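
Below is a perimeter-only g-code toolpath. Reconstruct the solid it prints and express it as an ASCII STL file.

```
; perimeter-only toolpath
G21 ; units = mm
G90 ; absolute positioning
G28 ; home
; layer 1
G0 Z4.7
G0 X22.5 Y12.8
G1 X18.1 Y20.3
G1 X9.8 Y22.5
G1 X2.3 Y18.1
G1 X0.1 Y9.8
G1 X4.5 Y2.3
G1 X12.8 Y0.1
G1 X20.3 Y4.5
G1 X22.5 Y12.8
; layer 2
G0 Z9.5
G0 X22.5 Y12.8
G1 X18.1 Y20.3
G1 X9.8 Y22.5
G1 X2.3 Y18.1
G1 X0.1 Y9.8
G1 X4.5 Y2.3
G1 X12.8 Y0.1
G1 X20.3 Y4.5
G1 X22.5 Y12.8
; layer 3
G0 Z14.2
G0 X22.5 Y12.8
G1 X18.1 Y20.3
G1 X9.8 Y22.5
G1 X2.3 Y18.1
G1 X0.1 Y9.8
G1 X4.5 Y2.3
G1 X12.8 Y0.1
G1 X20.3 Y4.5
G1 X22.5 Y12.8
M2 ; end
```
solid part
  facet normal 0.0000 0.0000 -1.0000
    outer loop
      vertex 9.8 22.5 0.0
      vertex 18.1 20.3 0.0
      vertex 22.5 12.8 0.0
    endloop
  endfacet
  facet normal 0.0000 0.0000 -1.0000
    outer loop
      vertex 2.3 18.1 0.0
      vertex 9.8 22.5 0.0
      vertex 22.5 12.8 0.0
    endloop
  endfacet
  facet normal 0.0000 0.0000 -1.0000
    outer loop
      vertex 0.1 9.8 0.0
      vertex 2.3 18.1 0.0
      vertex 22.5 12.8 0.0
    endloop
  endfacet
  facet normal 0.0000 0.0000 -1.0000
    outer loop
      vertex 4.5 2.3 0.0
      vertex 0.1 9.8 0.0
      vertex 22.5 12.8 0.0
    endloop
  endfacet
  facet normal 0.0000 0.0000 -1.0000
    outer loop
      vertex 12.8 0.1 0.0
      vertex 4.5 2.3 0.0
      vertex 22.5 12.8 0.0
    endloop
  endfacet
  facet normal 0.0000 0.0000 -1.0000
    outer loop
      vertex 20.3 4.5 0.0
      vertex 12.8 0.1 0.0
      vertex 22.5 12.8 0.0
    endloop
  endfacet
  facet normal 0.0000 0.0000 1.0000
    outer loop
      vertex 22.5 12.8 14.2
      vertex 18.1 20.3 14.2
      vertex 9.8 22.5 14.2
    endloop
  endfacet
  facet normal 0.0000 0.0000 1.0000
    outer loop
      vertex 22.5 12.8 14.2
      vertex 9.8 22.5 14.2
      vertex 2.3 18.1 14.2
    endloop
  endfacet
  facet normal 0.0000 0.0000 1.0000
    outer loop
      vertex 22.5 12.8 14.2
      vertex 2.3 18.1 14.2
      vertex 0.1 9.8 14.2
    endloop
  endfacet
  facet normal 0.0000 0.0000 1.0000
    outer loop
      vertex 22.5 12.8 14.2
      vertex 0.1 9.8 14.2
      vertex 4.5 2.3 14.2
    endloop
  endfacet
  facet normal 0.0000 0.0000 1.0000
    outer loop
      vertex 22.5 12.8 14.2
      vertex 4.5 2.3 14.2
      vertex 12.8 0.1 14.2
    endloop
  endfacet
  facet normal 0.0000 0.0000 1.0000
    outer loop
      vertex 22.5 12.8 14.2
      vertex 12.8 0.1 14.2
      vertex 20.3 4.5 14.2
    endloop
  endfacet
  facet normal 0.8625 0.5060 0.0000
    outer loop
      vertex 22.5 12.8 0.0
      vertex 18.1 20.3 0.0
      vertex 18.1 20.3 14.2
    endloop
  endfacet
  facet normal 0.8625 0.5060 0.0000
    outer loop
      vertex 22.5 12.8 0.0
      vertex 18.1 20.3 14.2
      vertex 22.5 12.8 14.2
    endloop
  endfacet
  facet normal 0.2562 0.9666 0.0000
    outer loop
      vertex 18.1 20.3 0.0
      vertex 9.8 22.5 0.0
      vertex 9.8 22.5 14.2
    endloop
  endfacet
  facet normal 0.2562 0.9666 0.0000
    outer loop
      vertex 18.1 20.3 0.0
      vertex 9.8 22.5 14.2
      vertex 18.1 20.3 14.2
    endloop
  endfacet
  facet normal -0.5060 0.8625 0.0000
    outer loop
      vertex 9.8 22.5 0.0
      vertex 2.3 18.1 0.0
      vertex 2.3 18.1 14.2
    endloop
  endfacet
  facet normal -0.5060 0.8625 0.0000
    outer loop
      vertex 9.8 22.5 0.0
      vertex 2.3 18.1 14.2
      vertex 9.8 22.5 14.2
    endloop
  endfacet
  facet normal -0.9666 0.2562 0.0000
    outer loop
      vertex 2.3 18.1 0.0
      vertex 0.1 9.8 0.0
      vertex 0.1 9.8 14.2
    endloop
  endfacet
  facet normal -0.9666 0.2562 0.0000
    outer loop
      vertex 2.3 18.1 0.0
      vertex 0.1 9.8 14.2
      vertex 2.3 18.1 14.2
    endloop
  endfacet
  facet normal -0.8625 -0.5060 0.0000
    outer loop
      vertex 0.1 9.8 0.0
      vertex 4.5 2.3 0.0
      vertex 4.5 2.3 14.2
    endloop
  endfacet
  facet normal -0.8625 -0.5060 0.0000
    outer loop
      vertex 0.1 9.8 0.0
      vertex 4.5 2.3 14.2
      vertex 0.1 9.8 14.2
    endloop
  endfacet
  facet normal -0.2562 -0.9666 0.0000
    outer loop
      vertex 4.5 2.3 0.0
      vertex 12.8 0.1 0.0
      vertex 12.8 0.1 14.2
    endloop
  endfacet
  facet normal -0.2562 -0.9666 0.0000
    outer loop
      vertex 4.5 2.3 0.0
      vertex 12.8 0.1 14.2
      vertex 4.5 2.3 14.2
    endloop
  endfacet
  facet normal 0.5060 -0.8625 0.0000
    outer loop
      vertex 12.8 0.1 0.0
      vertex 20.3 4.5 0.0
      vertex 20.3 4.5 14.2
    endloop
  endfacet
  facet normal 0.5060 -0.8625 0.0000
    outer loop
      vertex 12.8 0.1 0.0
      vertex 20.3 4.5 14.2
      vertex 12.8 0.1 14.2
    endloop
  endfacet
  facet normal 0.9666 -0.2562 0.0000
    outer loop
      vertex 20.3 4.5 0.0
      vertex 22.5 12.8 0.0
      vertex 22.5 12.8 14.2
    endloop
  endfacet
  facet normal 0.9666 -0.2562 0.0000
    outer loop
      vertex 20.3 4.5 0.0
      vertex 22.5 12.8 14.2
      vertex 20.3 4.5 14.2
    endloop
  endfacet
endsolid part

The G0 Z moves step by Δz≈4.7 mm. Every layer's G1 loop is the same polygon, so the solid is a straight extrusion of it from z=0 to z≈14.2. Closing with flat bottom and top caps and triangulating gives 28 facets — a regular 8-sided prism (a cylinder approximated with 8 flat sides), circumscribed radius ≈ 11.3 mm, height ≈ 14.2 mm.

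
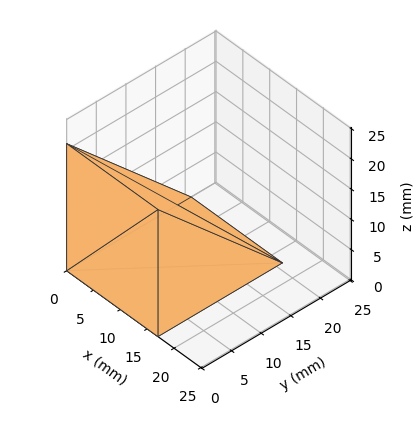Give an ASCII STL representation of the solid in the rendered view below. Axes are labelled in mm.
Reading the render: the shape is a wedge (ramp): 17 × 21 mm base, rising to 21 mm along the y=0 edge and sloping linearly to z=0 at y=21 (dimensions read to the nearest mm from the axis ticks). For the STL, each face is triangulated and given an outward normal.

solid part
  facet normal 0.0000 0.0000 -1.0000
    outer loop
      vertex 17.0 21.0 0.0
      vertex 17.0 0.0 0.0
      vertex 0.0 0.0 0.0
    endloop
  endfacet
  facet normal 0.0000 0.0000 -1.0000
    outer loop
      vertex 0.0 21.0 0.0
      vertex 17.0 21.0 0.0
      vertex 0.0 0.0 0.0
    endloop
  endfacet
  facet normal 0.0000 -1.0000 0.0000
    outer loop
      vertex 0.0 0.0 0.0
      vertex 17.0 0.0 0.0
      vertex 17.0 0.0 21.0
    endloop
  endfacet
  facet normal 0.0000 -1.0000 0.0000
    outer loop
      vertex 0.0 0.0 0.0
      vertex 17.0 0.0 21.0
      vertex 0.0 0.0 21.0
    endloop
  endfacet
  facet normal 0.0000 0.7071 0.7071
    outer loop
      vertex 0.0 0.0 21.0
      vertex 17.0 0.0 21.0
      vertex 17.0 21.0 0.0
    endloop
  endfacet
  facet normal 0.0000 0.7071 0.7071
    outer loop
      vertex 0.0 0.0 21.0
      vertex 17.0 21.0 0.0
      vertex 0.0 21.0 0.0
    endloop
  endfacet
  facet normal -1.0000 0.0000 0.0000
    outer loop
      vertex 0.0 0.0 21.0
      vertex 0.0 21.0 0.0
      vertex 0.0 0.0 0.0
    endloop
  endfacet
  facet normal 1.0000 0.0000 0.0000
    outer loop
      vertex 17.0 0.0 0.0
      vertex 17.0 21.0 0.0
      vertex 17.0 0.0 21.0
    endloop
  endfacet
endsolid part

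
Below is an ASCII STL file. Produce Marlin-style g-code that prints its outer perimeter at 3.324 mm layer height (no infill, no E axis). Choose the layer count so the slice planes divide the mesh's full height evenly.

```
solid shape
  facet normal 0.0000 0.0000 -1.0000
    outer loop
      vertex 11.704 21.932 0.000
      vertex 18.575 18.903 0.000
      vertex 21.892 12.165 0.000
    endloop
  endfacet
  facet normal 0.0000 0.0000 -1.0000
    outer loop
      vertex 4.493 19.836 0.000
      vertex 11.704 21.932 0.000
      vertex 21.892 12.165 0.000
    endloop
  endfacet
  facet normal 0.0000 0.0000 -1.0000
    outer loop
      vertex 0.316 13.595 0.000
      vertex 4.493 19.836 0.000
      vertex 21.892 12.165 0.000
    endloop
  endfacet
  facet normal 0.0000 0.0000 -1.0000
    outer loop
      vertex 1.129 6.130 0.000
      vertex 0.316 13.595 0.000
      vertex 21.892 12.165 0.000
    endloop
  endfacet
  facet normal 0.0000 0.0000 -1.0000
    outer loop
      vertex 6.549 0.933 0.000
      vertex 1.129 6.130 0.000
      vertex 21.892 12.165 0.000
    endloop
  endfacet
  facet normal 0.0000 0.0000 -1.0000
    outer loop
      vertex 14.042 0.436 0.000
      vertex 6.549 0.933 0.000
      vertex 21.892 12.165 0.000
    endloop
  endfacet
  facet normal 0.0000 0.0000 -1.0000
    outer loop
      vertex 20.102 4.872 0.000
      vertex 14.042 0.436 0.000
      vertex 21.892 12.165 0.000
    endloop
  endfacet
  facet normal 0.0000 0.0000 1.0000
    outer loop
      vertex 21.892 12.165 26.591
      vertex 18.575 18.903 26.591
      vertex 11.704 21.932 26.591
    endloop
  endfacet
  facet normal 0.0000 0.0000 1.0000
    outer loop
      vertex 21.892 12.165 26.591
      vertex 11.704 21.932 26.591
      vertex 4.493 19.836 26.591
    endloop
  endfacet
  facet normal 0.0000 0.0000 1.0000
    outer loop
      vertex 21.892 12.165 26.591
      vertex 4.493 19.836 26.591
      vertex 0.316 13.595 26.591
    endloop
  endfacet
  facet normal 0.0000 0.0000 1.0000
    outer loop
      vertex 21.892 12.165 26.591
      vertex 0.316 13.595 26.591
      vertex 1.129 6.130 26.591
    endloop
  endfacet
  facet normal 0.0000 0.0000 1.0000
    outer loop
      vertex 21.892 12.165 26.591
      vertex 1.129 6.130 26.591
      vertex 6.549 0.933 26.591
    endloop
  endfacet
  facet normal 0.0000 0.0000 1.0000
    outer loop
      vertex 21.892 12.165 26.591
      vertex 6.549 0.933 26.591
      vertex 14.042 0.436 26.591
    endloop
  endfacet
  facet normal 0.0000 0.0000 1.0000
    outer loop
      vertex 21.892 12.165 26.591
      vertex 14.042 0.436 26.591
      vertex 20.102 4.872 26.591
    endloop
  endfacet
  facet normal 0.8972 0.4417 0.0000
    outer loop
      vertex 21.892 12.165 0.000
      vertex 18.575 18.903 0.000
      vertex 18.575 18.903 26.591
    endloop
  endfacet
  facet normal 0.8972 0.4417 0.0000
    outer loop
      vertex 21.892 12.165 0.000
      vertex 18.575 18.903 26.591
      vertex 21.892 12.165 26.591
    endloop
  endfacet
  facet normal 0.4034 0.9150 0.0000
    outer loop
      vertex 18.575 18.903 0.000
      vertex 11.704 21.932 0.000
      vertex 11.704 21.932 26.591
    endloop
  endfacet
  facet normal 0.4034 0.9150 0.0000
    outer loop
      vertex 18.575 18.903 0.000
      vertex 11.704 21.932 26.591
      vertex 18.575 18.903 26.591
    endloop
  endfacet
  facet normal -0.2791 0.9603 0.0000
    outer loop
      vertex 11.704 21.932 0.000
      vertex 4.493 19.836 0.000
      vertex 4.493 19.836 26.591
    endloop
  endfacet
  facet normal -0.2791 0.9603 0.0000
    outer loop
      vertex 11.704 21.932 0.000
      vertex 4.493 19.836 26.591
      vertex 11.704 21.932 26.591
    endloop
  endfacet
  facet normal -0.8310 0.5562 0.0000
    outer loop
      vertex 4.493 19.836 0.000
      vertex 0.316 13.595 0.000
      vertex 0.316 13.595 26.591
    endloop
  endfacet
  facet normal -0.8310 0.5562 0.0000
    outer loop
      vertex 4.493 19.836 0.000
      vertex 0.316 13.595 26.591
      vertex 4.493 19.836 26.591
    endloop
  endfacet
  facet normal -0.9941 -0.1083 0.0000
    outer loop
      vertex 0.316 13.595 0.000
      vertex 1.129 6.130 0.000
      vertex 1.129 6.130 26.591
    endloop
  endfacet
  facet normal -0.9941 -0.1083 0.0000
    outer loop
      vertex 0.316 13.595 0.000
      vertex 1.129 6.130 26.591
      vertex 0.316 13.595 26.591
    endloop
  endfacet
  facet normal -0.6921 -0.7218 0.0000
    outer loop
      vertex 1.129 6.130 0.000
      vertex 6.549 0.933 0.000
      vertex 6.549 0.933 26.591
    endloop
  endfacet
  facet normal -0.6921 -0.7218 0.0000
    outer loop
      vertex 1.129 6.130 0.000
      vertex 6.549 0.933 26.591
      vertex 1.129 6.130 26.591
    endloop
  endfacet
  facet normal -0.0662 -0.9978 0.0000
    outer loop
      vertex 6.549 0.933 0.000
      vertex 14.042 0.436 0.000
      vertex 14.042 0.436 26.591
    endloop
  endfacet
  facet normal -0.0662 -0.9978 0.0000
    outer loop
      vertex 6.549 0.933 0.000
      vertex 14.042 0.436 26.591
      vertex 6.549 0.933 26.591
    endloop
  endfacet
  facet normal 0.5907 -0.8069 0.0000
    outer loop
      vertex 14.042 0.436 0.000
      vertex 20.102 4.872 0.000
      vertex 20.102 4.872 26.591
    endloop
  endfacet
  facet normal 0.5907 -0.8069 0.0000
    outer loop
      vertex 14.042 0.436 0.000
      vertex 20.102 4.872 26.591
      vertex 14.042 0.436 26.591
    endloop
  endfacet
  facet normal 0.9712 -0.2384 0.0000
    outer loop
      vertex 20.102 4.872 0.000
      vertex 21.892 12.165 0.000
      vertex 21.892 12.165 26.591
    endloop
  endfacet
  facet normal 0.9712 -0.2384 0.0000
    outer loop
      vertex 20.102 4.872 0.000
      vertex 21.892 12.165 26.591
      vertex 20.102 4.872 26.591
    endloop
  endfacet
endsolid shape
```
; perimeter-only toolpath
G21 ; units = mm
G90 ; absolute positioning
G28 ; home
; layer 1
G0 Z3.324
G0 X21.892 Y12.165
G1 X18.575 Y18.903
G1 X11.704 Y21.932
G1 X4.493 Y19.836
G1 X0.316 Y13.595
G1 X1.129 Y6.130
G1 X6.549 Y0.933
G1 X14.042 Y0.436
G1 X20.102 Y4.872
G1 X21.892 Y12.165
; layer 2
G0 Z6.648
G0 X21.892 Y12.165
G1 X18.575 Y18.903
G1 X11.704 Y21.932
G1 X4.493 Y19.836
G1 X0.316 Y13.595
G1 X1.129 Y6.130
G1 X6.549 Y0.933
G1 X14.042 Y0.436
G1 X20.102 Y4.872
G1 X21.892 Y12.165
; layer 3
G0 Z9.972
G0 X21.892 Y12.165
G1 X18.575 Y18.903
G1 X11.704 Y21.932
G1 X4.493 Y19.836
G1 X0.316 Y13.595
G1 X1.129 Y6.130
G1 X6.549 Y0.933
G1 X14.042 Y0.436
G1 X20.102 Y4.872
G1 X21.892 Y12.165
; layer 4
G0 Z13.296
G0 X21.892 Y12.165
G1 X18.575 Y18.903
G1 X11.704 Y21.932
G1 X4.493 Y19.836
G1 X0.316 Y13.595
G1 X1.129 Y6.130
G1 X6.549 Y0.933
G1 X14.042 Y0.436
G1 X20.102 Y4.872
G1 X21.892 Y12.165
; layer 5
G0 Z16.619
G0 X21.892 Y12.165
G1 X18.575 Y18.903
G1 X11.704 Y21.932
G1 X4.493 Y19.836
G1 X0.316 Y13.595
G1 X1.129 Y6.130
G1 X6.549 Y0.933
G1 X14.042 Y0.436
G1 X20.102 Y4.872
G1 X21.892 Y12.165
; layer 6
G0 Z19.943
G0 X21.892 Y12.165
G1 X18.575 Y18.903
G1 X11.704 Y21.932
G1 X4.493 Y19.836
G1 X0.316 Y13.595
G1 X1.129 Y6.130
G1 X6.549 Y0.933
G1 X14.042 Y0.436
G1 X20.102 Y4.872
G1 X21.892 Y12.165
; layer 7
G0 Z23.267
G0 X21.892 Y12.165
G1 X18.575 Y18.903
G1 X11.704 Y21.932
G1 X4.493 Y19.836
G1 X0.316 Y13.595
G1 X1.129 Y6.130
G1 X6.549 Y0.933
G1 X14.042 Y0.436
G1 X20.102 Y4.872
G1 X21.892 Y12.165
; layer 8
G0 Z26.591
G0 X21.892 Y12.165
G1 X18.575 Y18.903
G1 X11.704 Y21.932
G1 X4.493 Y19.836
G1 X0.316 Y13.595
G1 X1.129 Y6.130
G1 X6.549 Y0.933
G1 X14.042 Y0.436
G1 X20.102 Y4.872
G1 X21.892 Y12.165
M2 ; end

The solid is a regular 9-sided prism (a cylinder approximated with 9 flat sides), circumscribed radius ≈ 11 mm, height ≈ 26.6 mm. Slicing at Δz = 3.324 mm — 8 equal slices spanning the solid's height, so layer i sits at z = i·h/8 — gives 8 non-empty perimeters. Each is a 9-segment closed polygon; G0 lifts to the layer z and rapids to the start vertex, then G1 traces the edges.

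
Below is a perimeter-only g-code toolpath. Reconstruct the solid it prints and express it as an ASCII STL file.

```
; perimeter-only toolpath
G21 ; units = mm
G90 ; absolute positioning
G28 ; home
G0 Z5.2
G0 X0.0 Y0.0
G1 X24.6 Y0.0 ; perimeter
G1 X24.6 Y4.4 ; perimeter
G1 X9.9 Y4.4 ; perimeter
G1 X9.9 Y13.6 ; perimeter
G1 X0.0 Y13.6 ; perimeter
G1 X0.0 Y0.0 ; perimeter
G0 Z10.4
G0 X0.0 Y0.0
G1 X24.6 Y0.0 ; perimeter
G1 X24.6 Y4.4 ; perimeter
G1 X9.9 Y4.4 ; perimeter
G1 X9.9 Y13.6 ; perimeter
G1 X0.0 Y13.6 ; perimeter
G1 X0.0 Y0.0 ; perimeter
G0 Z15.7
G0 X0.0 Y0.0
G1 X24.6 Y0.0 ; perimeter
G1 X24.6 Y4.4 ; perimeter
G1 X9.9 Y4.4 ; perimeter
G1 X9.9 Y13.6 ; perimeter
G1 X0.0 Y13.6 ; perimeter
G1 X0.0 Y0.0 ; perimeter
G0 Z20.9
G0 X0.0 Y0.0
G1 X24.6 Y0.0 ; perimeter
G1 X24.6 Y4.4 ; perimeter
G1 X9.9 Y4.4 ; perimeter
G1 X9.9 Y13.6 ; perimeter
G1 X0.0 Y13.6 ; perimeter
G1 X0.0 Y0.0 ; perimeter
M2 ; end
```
solid part
  facet normal 0.0000 0.0000 -1.0000
    outer loop
      vertex 24.6 4.4 0.0
      vertex 24.6 0.0 0.0
      vertex 0.0 0.0 0.0
    endloop
  endfacet
  facet normal 0.0000 0.0000 -1.0000
    outer loop
      vertex 9.9 4.4 0.0
      vertex 24.6 4.4 0.0
      vertex 0.0 0.0 0.0
    endloop
  endfacet
  facet normal 0.0000 0.0000 -1.0000
    outer loop
      vertex 9.9 13.6 0.0
      vertex 9.9 4.4 0.0
      vertex 0.0 0.0 0.0
    endloop
  endfacet
  facet normal 0.0000 0.0000 -1.0000
    outer loop
      vertex 0.0 13.6 0.0
      vertex 9.9 13.6 0.0
      vertex 0.0 0.0 0.0
    endloop
  endfacet
  facet normal 0.0000 0.0000 1.0000
    outer loop
      vertex 0.0 0.0 20.9
      vertex 24.6 0.0 20.9
      vertex 24.6 4.4 20.9
    endloop
  endfacet
  facet normal 0.0000 0.0000 1.0000
    outer loop
      vertex 0.0 0.0 20.9
      vertex 24.6 4.4 20.9
      vertex 9.9 4.4 20.9
    endloop
  endfacet
  facet normal 0.0000 0.0000 1.0000
    outer loop
      vertex 0.0 0.0 20.9
      vertex 9.9 4.4 20.9
      vertex 9.9 13.6 20.9
    endloop
  endfacet
  facet normal 0.0000 0.0000 1.0000
    outer loop
      vertex 0.0 0.0 20.9
      vertex 9.9 13.6 20.9
      vertex 0.0 13.6 20.9
    endloop
  endfacet
  facet normal 0.0000 -1.0000 0.0000
    outer loop
      vertex 0.0 0.0 0.0
      vertex 24.6 0.0 0.0
      vertex 24.6 0.0 20.9
    endloop
  endfacet
  facet normal 0.0000 -1.0000 0.0000
    outer loop
      vertex 0.0 0.0 0.0
      vertex 24.6 0.0 20.9
      vertex 0.0 0.0 20.9
    endloop
  endfacet
  facet normal 1.0000 0.0000 0.0000
    outer loop
      vertex 24.6 0.0 0.0
      vertex 24.6 4.4 0.0
      vertex 24.6 4.4 20.9
    endloop
  endfacet
  facet normal 1.0000 0.0000 0.0000
    outer loop
      vertex 24.6 0.0 0.0
      vertex 24.6 4.4 20.9
      vertex 24.6 0.0 20.9
    endloop
  endfacet
  facet normal 0.0000 1.0000 0.0000
    outer loop
      vertex 24.6 4.4 0.0
      vertex 9.9 4.4 0.0
      vertex 9.9 4.4 20.9
    endloop
  endfacet
  facet normal 0.0000 1.0000 0.0000
    outer loop
      vertex 24.6 4.4 0.0
      vertex 9.9 4.4 20.9
      vertex 24.6 4.4 20.9
    endloop
  endfacet
  facet normal 1.0000 0.0000 0.0000
    outer loop
      vertex 9.9 4.4 0.0
      vertex 9.9 13.6 0.0
      vertex 9.9 13.6 20.9
    endloop
  endfacet
  facet normal 1.0000 0.0000 0.0000
    outer loop
      vertex 9.9 4.4 0.0
      vertex 9.9 13.6 20.9
      vertex 9.9 4.4 20.9
    endloop
  endfacet
  facet normal 0.0000 1.0000 0.0000
    outer loop
      vertex 9.9 13.6 0.0
      vertex 0.0 13.6 0.0
      vertex 0.0 13.6 20.9
    endloop
  endfacet
  facet normal 0.0000 1.0000 0.0000
    outer loop
      vertex 9.9 13.6 0.0
      vertex 0.0 13.6 20.9
      vertex 9.9 13.6 20.9
    endloop
  endfacet
  facet normal -1.0000 0.0000 0.0000
    outer loop
      vertex 0.0 13.6 0.0
      vertex 0.0 0.0 0.0
      vertex 0.0 0.0 20.9
    endloop
  endfacet
  facet normal -1.0000 0.0000 0.0000
    outer loop
      vertex 0.0 13.6 0.0
      vertex 0.0 0.0 20.9
      vertex 0.0 13.6 20.9
    endloop
  endfacet
endsolid part

The G0 Z moves step by Δz≈5.2 mm. Every layer's G1 loop is the same polygon, so the solid is a straight extrusion of it from z=0 to z≈20.9. Closing with flat bottom and top caps and triangulating gives 20 facets — an L-shaped prism: outer 24.6 × 13.6 mm, arm thicknesses ≈ 4.4 mm (horizontal) and 9.9 mm (vertical), extruded 20.9 mm in z.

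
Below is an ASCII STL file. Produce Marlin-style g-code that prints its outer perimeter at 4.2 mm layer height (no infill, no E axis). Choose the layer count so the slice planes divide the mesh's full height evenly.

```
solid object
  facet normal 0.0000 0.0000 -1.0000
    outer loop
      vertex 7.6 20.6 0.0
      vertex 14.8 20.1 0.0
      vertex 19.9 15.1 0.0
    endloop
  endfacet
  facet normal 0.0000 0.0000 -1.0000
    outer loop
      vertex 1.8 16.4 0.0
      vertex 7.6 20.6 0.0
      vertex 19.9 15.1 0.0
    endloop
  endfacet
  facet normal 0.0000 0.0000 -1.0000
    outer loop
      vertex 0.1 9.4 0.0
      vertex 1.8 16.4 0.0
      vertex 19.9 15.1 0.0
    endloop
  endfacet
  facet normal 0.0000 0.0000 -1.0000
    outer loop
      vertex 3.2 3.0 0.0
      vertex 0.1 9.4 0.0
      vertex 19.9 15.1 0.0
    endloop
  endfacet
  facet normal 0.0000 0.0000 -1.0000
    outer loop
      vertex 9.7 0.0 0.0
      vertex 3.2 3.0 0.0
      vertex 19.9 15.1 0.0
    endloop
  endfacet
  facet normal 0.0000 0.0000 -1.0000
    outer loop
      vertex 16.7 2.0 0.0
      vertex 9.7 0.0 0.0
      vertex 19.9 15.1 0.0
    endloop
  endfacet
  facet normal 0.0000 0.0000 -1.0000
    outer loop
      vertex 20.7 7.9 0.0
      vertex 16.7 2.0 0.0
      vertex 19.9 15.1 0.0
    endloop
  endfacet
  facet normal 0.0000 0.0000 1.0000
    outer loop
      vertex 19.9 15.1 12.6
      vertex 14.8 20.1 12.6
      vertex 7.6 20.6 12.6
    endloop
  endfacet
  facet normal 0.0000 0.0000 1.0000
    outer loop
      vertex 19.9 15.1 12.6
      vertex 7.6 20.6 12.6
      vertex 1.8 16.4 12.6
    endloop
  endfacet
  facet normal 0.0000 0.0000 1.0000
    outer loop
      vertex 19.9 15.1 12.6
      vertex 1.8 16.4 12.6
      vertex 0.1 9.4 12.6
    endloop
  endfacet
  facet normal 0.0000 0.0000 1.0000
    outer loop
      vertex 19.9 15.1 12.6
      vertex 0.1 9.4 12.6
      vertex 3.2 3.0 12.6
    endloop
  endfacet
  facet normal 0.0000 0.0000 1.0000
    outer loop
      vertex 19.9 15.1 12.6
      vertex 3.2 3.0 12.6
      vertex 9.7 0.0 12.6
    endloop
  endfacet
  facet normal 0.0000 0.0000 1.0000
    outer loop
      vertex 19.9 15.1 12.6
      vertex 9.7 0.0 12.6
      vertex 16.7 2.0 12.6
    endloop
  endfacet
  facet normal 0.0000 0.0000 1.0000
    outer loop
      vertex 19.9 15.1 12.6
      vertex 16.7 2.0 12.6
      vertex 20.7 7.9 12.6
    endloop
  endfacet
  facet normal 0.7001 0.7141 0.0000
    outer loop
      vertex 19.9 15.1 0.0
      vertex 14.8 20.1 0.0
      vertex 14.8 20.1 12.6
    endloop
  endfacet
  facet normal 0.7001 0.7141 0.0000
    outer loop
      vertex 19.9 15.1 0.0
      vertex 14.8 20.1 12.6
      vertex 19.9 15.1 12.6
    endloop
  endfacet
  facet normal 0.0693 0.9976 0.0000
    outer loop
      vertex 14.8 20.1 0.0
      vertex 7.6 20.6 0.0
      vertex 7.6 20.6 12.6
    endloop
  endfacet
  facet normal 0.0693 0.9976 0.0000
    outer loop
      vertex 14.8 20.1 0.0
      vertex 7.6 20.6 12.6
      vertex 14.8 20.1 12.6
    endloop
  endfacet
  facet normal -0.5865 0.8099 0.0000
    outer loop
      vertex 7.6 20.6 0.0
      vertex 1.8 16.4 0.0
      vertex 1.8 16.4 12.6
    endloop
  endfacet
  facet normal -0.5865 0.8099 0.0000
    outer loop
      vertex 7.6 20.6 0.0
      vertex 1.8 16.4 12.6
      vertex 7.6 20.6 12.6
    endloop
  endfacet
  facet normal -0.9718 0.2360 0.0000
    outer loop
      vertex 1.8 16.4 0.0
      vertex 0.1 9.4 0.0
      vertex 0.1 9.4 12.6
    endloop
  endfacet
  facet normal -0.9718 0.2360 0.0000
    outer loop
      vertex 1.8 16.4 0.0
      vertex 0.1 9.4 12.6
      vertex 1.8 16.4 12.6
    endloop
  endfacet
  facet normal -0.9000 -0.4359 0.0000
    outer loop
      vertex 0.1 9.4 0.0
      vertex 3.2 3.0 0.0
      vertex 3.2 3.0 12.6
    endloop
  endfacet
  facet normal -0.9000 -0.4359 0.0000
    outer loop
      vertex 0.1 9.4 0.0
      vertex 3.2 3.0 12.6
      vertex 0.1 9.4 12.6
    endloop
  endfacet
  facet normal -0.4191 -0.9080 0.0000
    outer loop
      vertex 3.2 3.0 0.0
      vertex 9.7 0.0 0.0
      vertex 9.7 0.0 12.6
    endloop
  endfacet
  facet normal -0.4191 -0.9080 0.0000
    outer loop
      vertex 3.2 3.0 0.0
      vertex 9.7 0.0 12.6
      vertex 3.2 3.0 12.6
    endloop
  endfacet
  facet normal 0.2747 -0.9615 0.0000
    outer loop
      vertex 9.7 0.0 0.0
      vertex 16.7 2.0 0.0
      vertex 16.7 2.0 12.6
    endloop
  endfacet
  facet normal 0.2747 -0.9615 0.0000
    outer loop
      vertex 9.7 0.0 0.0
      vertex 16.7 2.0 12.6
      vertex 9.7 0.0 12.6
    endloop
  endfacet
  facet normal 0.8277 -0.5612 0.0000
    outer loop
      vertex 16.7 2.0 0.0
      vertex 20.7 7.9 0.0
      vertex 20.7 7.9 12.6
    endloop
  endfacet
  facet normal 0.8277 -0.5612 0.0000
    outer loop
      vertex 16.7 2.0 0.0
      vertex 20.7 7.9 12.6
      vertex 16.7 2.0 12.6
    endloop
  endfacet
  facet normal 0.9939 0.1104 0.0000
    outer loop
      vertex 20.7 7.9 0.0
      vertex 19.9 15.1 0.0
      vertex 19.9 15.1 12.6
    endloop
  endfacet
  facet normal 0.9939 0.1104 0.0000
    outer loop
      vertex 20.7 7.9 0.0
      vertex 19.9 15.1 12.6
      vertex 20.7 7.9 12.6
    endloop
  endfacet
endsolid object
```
; perimeter-only toolpath
G21 ; units = mm
G90 ; absolute positioning
G28 ; home
; layer 1
G0 Z4.2
G0 X19.9 Y15.1
G1 X14.8 Y20.1
G1 X7.6 Y20.6
G1 X1.8 Y16.4
G1 X0.1 Y9.4
G1 X3.2 Y3.0
G1 X9.7 Y0.0
G1 X16.7 Y2.0
G1 X20.7 Y7.9
G1 X19.9 Y15.1
; layer 2
G0 Z8.4
G0 X19.9 Y15.1
G1 X14.8 Y20.1
G1 X7.6 Y20.6
G1 X1.8 Y16.4
G1 X0.1 Y9.4
G1 X3.2 Y3.0
G1 X9.7 Y0.0
G1 X16.7 Y2.0
G1 X20.7 Y7.9
G1 X19.9 Y15.1
; layer 3
G0 Z12.6
G0 X19.9 Y15.1
G1 X14.8 Y20.1
G1 X7.6 Y20.6
G1 X1.8 Y16.4
G1 X0.1 Y9.4
G1 X3.2 Y3.0
G1 X9.7 Y0.0
G1 X16.7 Y2.0
G1 X20.7 Y7.9
G1 X19.9 Y15.1
M2 ; end

The solid is a regular 9-sided prism (a cylinder approximated with 9 flat sides), circumscribed radius ≈ 10.5 mm, height ≈ 12.6 mm. Slicing at Δz = 4.2 mm — 3 equal slices spanning the solid's height, so layer i sits at z = i·h/3 — gives 3 non-empty perimeters. Each is a 9-segment closed polygon; G0 lifts to the layer z and rapids to the start vertex, then G1 traces the edges.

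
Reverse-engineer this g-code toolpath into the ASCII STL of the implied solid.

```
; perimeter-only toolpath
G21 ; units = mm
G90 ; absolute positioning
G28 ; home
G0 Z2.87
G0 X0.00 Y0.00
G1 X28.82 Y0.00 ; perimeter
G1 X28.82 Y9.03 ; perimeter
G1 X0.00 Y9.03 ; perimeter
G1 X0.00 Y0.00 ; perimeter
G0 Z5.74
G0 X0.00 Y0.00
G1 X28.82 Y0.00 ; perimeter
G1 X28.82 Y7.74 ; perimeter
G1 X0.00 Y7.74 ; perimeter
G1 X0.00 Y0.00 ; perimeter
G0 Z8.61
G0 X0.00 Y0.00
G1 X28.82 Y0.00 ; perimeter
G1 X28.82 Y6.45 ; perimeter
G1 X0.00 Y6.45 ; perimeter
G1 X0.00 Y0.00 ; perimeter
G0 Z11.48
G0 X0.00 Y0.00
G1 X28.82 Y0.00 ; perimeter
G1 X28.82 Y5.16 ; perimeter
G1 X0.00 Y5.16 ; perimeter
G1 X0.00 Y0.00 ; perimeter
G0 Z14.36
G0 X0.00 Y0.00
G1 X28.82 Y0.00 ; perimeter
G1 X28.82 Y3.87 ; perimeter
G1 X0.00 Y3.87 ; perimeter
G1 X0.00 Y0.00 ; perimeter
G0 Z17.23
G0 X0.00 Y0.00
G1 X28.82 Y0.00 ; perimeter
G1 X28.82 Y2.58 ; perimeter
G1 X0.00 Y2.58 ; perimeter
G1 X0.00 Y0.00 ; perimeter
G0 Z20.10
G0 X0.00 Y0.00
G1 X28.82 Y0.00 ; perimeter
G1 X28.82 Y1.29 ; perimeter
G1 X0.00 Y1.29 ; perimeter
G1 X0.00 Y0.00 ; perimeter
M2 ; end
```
solid part
  facet normal 0.0000 0.0000 -1.0000
    outer loop
      vertex 28.82 10.32 0.00
      vertex 28.82 0.00 0.00
      vertex 0.00 0.00 0.00
    endloop
  endfacet
  facet normal 0.0000 0.0000 -1.0000
    outer loop
      vertex 0.00 10.32 0.00
      vertex 28.82 10.32 0.00
      vertex 0.00 0.00 0.00
    endloop
  endfacet
  facet normal 0.0000 -1.0000 0.0000
    outer loop
      vertex 0.00 0.00 0.00
      vertex 28.82 0.00 0.00
      vertex 28.82 0.00 22.97
    endloop
  endfacet
  facet normal 0.0000 -1.0000 0.0000
    outer loop
      vertex 0.00 0.00 0.00
      vertex 28.82 0.00 22.97
      vertex 0.00 0.00 22.97
    endloop
  endfacet
  facet normal 0.0000 0.9122 0.4098
    outer loop
      vertex 0.00 0.00 22.97
      vertex 28.82 0.00 22.97
      vertex 28.82 10.32 0.00
    endloop
  endfacet
  facet normal 0.0000 0.9122 0.4098
    outer loop
      vertex 0.00 0.00 22.97
      vertex 28.82 10.32 0.00
      vertex 0.00 10.32 0.00
    endloop
  endfacet
  facet normal -1.0000 0.0000 0.0000
    outer loop
      vertex 0.00 0.00 22.97
      vertex 0.00 10.32 0.00
      vertex 0.00 0.00 0.00
    endloop
  endfacet
  facet normal 1.0000 0.0000 0.0000
    outer loop
      vertex 28.82 0.00 0.00
      vertex 28.82 10.32 0.00
      vertex 28.82 0.00 22.97
    endloop
  endfacet
endsolid part

The G0 Z moves step by Δz≈2.87 mm. The G1 loops shrink linearly with z, so the solid tapers from its base footprint up to z≈23. Closing with a flat bottom cap and the tapered top and triangulating gives 8 facets — a wedge (ramp): 28.8 × 10.3 mm base, rising to 23 mm along the y=0 edge and sloping linearly to z=0 at y=10.3.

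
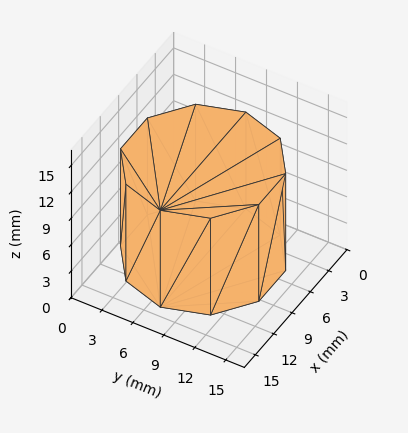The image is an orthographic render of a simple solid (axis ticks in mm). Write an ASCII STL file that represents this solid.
Reading the render: the shape is a regular 10-sided prism (a cylinder approximated with 10 flat sides), circumscribed radius ≈ 7 mm, height ≈ 11 mm (dimensions read to the nearest mm from the axis ticks). For the STL, each face is triangulated and given an outward normal.

solid part
  facet normal 0.0000 0.0000 -1.0000
    outer loop
      vertex 9.2 13.7 0.0
      vertex 12.7 11.1 0.0
      vertex 14.0 7.0 0.0
    endloop
  endfacet
  facet normal 0.0000 0.0000 -1.0000
    outer loop
      vertex 4.8 13.7 0.0
      vertex 9.2 13.7 0.0
      vertex 14.0 7.0 0.0
    endloop
  endfacet
  facet normal 0.0000 0.0000 -1.0000
    outer loop
      vertex 1.3 11.1 0.0
      vertex 4.8 13.7 0.0
      vertex 14.0 7.0 0.0
    endloop
  endfacet
  facet normal 0.0000 0.0000 -1.0000
    outer loop
      vertex 0.0 7.0 0.0
      vertex 1.3 11.1 0.0
      vertex 14.0 7.0 0.0
    endloop
  endfacet
  facet normal 0.0000 0.0000 -1.0000
    outer loop
      vertex 1.3 2.9 0.0
      vertex 0.0 7.0 0.0
      vertex 14.0 7.0 0.0
    endloop
  endfacet
  facet normal 0.0000 0.0000 -1.0000
    outer loop
      vertex 4.8 0.3 0.0
      vertex 1.3 2.9 0.0
      vertex 14.0 7.0 0.0
    endloop
  endfacet
  facet normal 0.0000 0.0000 -1.0000
    outer loop
      vertex 9.2 0.3 0.0
      vertex 4.8 0.3 0.0
      vertex 14.0 7.0 0.0
    endloop
  endfacet
  facet normal 0.0000 0.0000 -1.0000
    outer loop
      vertex 12.7 2.9 0.0
      vertex 9.2 0.3 0.0
      vertex 14.0 7.0 0.0
    endloop
  endfacet
  facet normal 0.0000 0.0000 1.0000
    outer loop
      vertex 14.0 7.0 11.0
      vertex 12.7 11.1 11.0
      vertex 9.2 13.7 11.0
    endloop
  endfacet
  facet normal 0.0000 0.0000 1.0000
    outer loop
      vertex 14.0 7.0 11.0
      vertex 9.2 13.7 11.0
      vertex 4.8 13.7 11.0
    endloop
  endfacet
  facet normal 0.0000 0.0000 1.0000
    outer loop
      vertex 14.0 7.0 11.0
      vertex 4.8 13.7 11.0
      vertex 1.3 11.1 11.0
    endloop
  endfacet
  facet normal 0.0000 0.0000 1.0000
    outer loop
      vertex 14.0 7.0 11.0
      vertex 1.3 11.1 11.0
      vertex 0.0 7.0 11.0
    endloop
  endfacet
  facet normal 0.0000 0.0000 1.0000
    outer loop
      vertex 14.0 7.0 11.0
      vertex 0.0 7.0 11.0
      vertex 1.3 2.9 11.0
    endloop
  endfacet
  facet normal 0.0000 0.0000 1.0000
    outer loop
      vertex 14.0 7.0 11.0
      vertex 1.3 2.9 11.0
      vertex 4.8 0.3 11.0
    endloop
  endfacet
  facet normal 0.0000 0.0000 1.0000
    outer loop
      vertex 14.0 7.0 11.0
      vertex 4.8 0.3 11.0
      vertex 9.2 0.3 11.0
    endloop
  endfacet
  facet normal 0.0000 0.0000 1.0000
    outer loop
      vertex 14.0 7.0 11.0
      vertex 9.2 0.3 11.0
      vertex 12.7 2.9 11.0
    endloop
  endfacet
  facet normal 0.9532 0.3022 0.0000
    outer loop
      vertex 14.0 7.0 0.0
      vertex 12.7 11.1 0.0
      vertex 12.7 11.1 11.0
    endloop
  endfacet
  facet normal 0.9532 0.3022 0.0000
    outer loop
      vertex 14.0 7.0 0.0
      vertex 12.7 11.1 11.0
      vertex 14.0 7.0 11.0
    endloop
  endfacet
  facet normal 0.5963 0.8027 0.0000
    outer loop
      vertex 12.7 11.1 0.0
      vertex 9.2 13.7 0.0
      vertex 9.2 13.7 11.0
    endloop
  endfacet
  facet normal 0.5963 0.8027 0.0000
    outer loop
      vertex 12.7 11.1 0.0
      vertex 9.2 13.7 11.0
      vertex 12.7 11.1 11.0
    endloop
  endfacet
  facet normal 0.0000 1.0000 0.0000
    outer loop
      vertex 9.2 13.7 0.0
      vertex 4.8 13.7 0.0
      vertex 4.8 13.7 11.0
    endloop
  endfacet
  facet normal 0.0000 1.0000 0.0000
    outer loop
      vertex 9.2 13.7 0.0
      vertex 4.8 13.7 11.0
      vertex 9.2 13.7 11.0
    endloop
  endfacet
  facet normal -0.5963 0.8027 0.0000
    outer loop
      vertex 4.8 13.7 0.0
      vertex 1.3 11.1 0.0
      vertex 1.3 11.1 11.0
    endloop
  endfacet
  facet normal -0.5963 0.8027 0.0000
    outer loop
      vertex 4.8 13.7 0.0
      vertex 1.3 11.1 11.0
      vertex 4.8 13.7 11.0
    endloop
  endfacet
  facet normal -0.9532 0.3022 0.0000
    outer loop
      vertex 1.3 11.1 0.0
      vertex 0.0 7.0 0.0
      vertex 0.0 7.0 11.0
    endloop
  endfacet
  facet normal -0.9532 0.3022 0.0000
    outer loop
      vertex 1.3 11.1 0.0
      vertex 0.0 7.0 11.0
      vertex 1.3 11.1 11.0
    endloop
  endfacet
  facet normal -0.9532 -0.3022 0.0000
    outer loop
      vertex 0.0 7.0 0.0
      vertex 1.3 2.9 0.0
      vertex 1.3 2.9 11.0
    endloop
  endfacet
  facet normal -0.9532 -0.3022 0.0000
    outer loop
      vertex 0.0 7.0 0.0
      vertex 1.3 2.9 11.0
      vertex 0.0 7.0 11.0
    endloop
  endfacet
  facet normal -0.5963 -0.8027 0.0000
    outer loop
      vertex 1.3 2.9 0.0
      vertex 4.8 0.3 0.0
      vertex 4.8 0.3 11.0
    endloop
  endfacet
  facet normal -0.5963 -0.8027 0.0000
    outer loop
      vertex 1.3 2.9 0.0
      vertex 4.8 0.3 11.0
      vertex 1.3 2.9 11.0
    endloop
  endfacet
  facet normal 0.0000 -1.0000 0.0000
    outer loop
      vertex 4.8 0.3 0.0
      vertex 9.2 0.3 0.0
      vertex 9.2 0.3 11.0
    endloop
  endfacet
  facet normal 0.0000 -1.0000 0.0000
    outer loop
      vertex 4.8 0.3 0.0
      vertex 9.2 0.3 11.0
      vertex 4.8 0.3 11.0
    endloop
  endfacet
  facet normal 0.5963 -0.8027 0.0000
    outer loop
      vertex 9.2 0.3 0.0
      vertex 12.7 2.9 0.0
      vertex 12.7 2.9 11.0
    endloop
  endfacet
  facet normal 0.5963 -0.8027 0.0000
    outer loop
      vertex 9.2 0.3 0.0
      vertex 12.7 2.9 11.0
      vertex 9.2 0.3 11.0
    endloop
  endfacet
  facet normal 0.9532 -0.3022 0.0000
    outer loop
      vertex 12.7 2.9 0.0
      vertex 14.0 7.0 0.0
      vertex 14.0 7.0 11.0
    endloop
  endfacet
  facet normal 0.9532 -0.3022 0.0000
    outer loop
      vertex 12.7 2.9 0.0
      vertex 14.0 7.0 11.0
      vertex 12.7 2.9 11.0
    endloop
  endfacet
endsolid part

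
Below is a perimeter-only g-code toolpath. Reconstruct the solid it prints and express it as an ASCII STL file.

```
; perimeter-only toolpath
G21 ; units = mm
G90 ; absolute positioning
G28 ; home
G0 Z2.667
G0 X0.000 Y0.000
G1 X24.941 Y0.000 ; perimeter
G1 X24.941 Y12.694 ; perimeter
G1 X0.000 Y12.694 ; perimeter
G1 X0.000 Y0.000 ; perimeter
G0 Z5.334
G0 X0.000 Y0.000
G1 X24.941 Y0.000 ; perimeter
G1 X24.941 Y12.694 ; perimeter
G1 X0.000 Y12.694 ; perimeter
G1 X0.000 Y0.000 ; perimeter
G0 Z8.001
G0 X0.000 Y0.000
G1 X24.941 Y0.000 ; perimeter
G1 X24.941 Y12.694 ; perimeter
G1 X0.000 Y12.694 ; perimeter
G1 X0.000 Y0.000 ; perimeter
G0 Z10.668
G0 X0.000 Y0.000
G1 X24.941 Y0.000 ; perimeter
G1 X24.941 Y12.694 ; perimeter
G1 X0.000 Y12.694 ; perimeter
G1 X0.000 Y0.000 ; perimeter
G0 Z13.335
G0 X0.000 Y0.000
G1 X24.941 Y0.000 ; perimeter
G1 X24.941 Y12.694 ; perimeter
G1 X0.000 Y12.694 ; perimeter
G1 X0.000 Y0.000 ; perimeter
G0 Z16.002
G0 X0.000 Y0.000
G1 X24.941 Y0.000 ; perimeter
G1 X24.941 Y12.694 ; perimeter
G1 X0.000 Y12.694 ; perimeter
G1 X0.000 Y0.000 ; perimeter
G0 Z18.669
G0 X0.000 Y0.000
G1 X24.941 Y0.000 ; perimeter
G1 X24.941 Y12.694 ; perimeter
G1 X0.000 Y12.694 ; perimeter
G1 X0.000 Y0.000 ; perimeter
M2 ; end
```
solid part
  facet normal 0.0000 0.0000 -1.0000
    outer loop
      vertex 24.941 12.694 0.000
      vertex 24.941 0.000 0.000
      vertex 0.000 0.000 0.000
    endloop
  endfacet
  facet normal 0.0000 0.0000 -1.0000
    outer loop
      vertex 0.000 12.694 0.000
      vertex 24.941 12.694 0.000
      vertex 0.000 0.000 0.000
    endloop
  endfacet
  facet normal 0.0000 0.0000 1.0000
    outer loop
      vertex 0.000 0.000 18.669
      vertex 24.941 0.000 18.669
      vertex 24.941 12.694 18.669
    endloop
  endfacet
  facet normal 0.0000 0.0000 1.0000
    outer loop
      vertex 0.000 0.000 18.669
      vertex 24.941 12.694 18.669
      vertex 0.000 12.694 18.669
    endloop
  endfacet
  facet normal 0.0000 -1.0000 0.0000
    outer loop
      vertex 0.000 0.000 0.000
      vertex 24.941 0.000 0.000
      vertex 24.941 0.000 18.669
    endloop
  endfacet
  facet normal 0.0000 -1.0000 0.0000
    outer loop
      vertex 0.000 0.000 0.000
      vertex 24.941 0.000 18.669
      vertex 0.000 0.000 18.669
    endloop
  endfacet
  facet normal 0.0000 1.0000 0.0000
    outer loop
      vertex 24.941 12.694 18.669
      vertex 24.941 12.694 0.000
      vertex 0.000 12.694 0.000
    endloop
  endfacet
  facet normal 0.0000 1.0000 0.0000
    outer loop
      vertex 0.000 12.694 18.669
      vertex 24.941 12.694 18.669
      vertex 0.000 12.694 0.000
    endloop
  endfacet
  facet normal -1.0000 0.0000 0.0000
    outer loop
      vertex 0.000 12.694 18.669
      vertex 0.000 12.694 0.000
      vertex 0.000 0.000 0.000
    endloop
  endfacet
  facet normal -1.0000 0.0000 0.0000
    outer loop
      vertex 0.000 0.000 18.669
      vertex 0.000 12.694 18.669
      vertex 0.000 0.000 0.000
    endloop
  endfacet
  facet normal 1.0000 0.0000 0.0000
    outer loop
      vertex 24.941 0.000 0.000
      vertex 24.941 12.694 0.000
      vertex 24.941 12.694 18.669
    endloop
  endfacet
  facet normal 1.0000 0.0000 0.0000
    outer loop
      vertex 24.941 0.000 0.000
      vertex 24.941 12.694 18.669
      vertex 24.941 0.000 18.669
    endloop
  endfacet
endsolid part

The G0 Z moves step by Δz≈2.667 mm. Every layer's G1 loop is the same polygon, so the solid is a straight extrusion of it from z=0 to z≈18.7. Closing with flat bottom and top caps and triangulating gives 12 facets — a rectangular box, roughly 24.9 × 12.7 mm footprint and 18.7 mm tall.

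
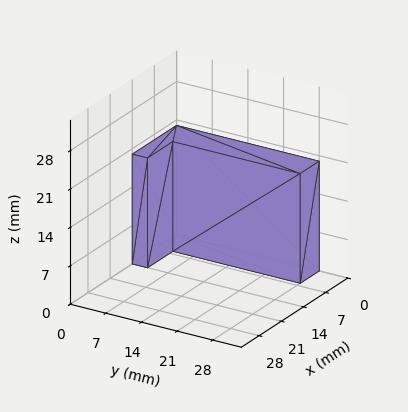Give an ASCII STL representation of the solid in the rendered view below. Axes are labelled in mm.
Reading the render: the shape is an L-shaped prism: outer 14 × 28 mm, arm thicknesses ≈ 3 mm (horizontal) and 6 mm (vertical), extruded 20 mm in z (dimensions read to the nearest mm from the axis ticks). For the STL, each face is triangulated and given an outward normal.

solid part
  facet normal 0.0000 0.0000 -1.0000
    outer loop
      vertex 14.0 3.0 0.0
      vertex 14.0 0.0 0.0
      vertex 0.0 0.0 0.0
    endloop
  endfacet
  facet normal 0.0000 0.0000 -1.0000
    outer loop
      vertex 6.0 3.0 0.0
      vertex 14.0 3.0 0.0
      vertex 0.0 0.0 0.0
    endloop
  endfacet
  facet normal 0.0000 0.0000 -1.0000
    outer loop
      vertex 6.0 28.0 0.0
      vertex 6.0 3.0 0.0
      vertex 0.0 0.0 0.0
    endloop
  endfacet
  facet normal 0.0000 0.0000 -1.0000
    outer loop
      vertex 0.0 28.0 0.0
      vertex 6.0 28.0 0.0
      vertex 0.0 0.0 0.0
    endloop
  endfacet
  facet normal 0.0000 0.0000 1.0000
    outer loop
      vertex 0.0 0.0 20.0
      vertex 14.0 0.0 20.0
      vertex 14.0 3.0 20.0
    endloop
  endfacet
  facet normal 0.0000 0.0000 1.0000
    outer loop
      vertex 0.0 0.0 20.0
      vertex 14.0 3.0 20.0
      vertex 6.0 3.0 20.0
    endloop
  endfacet
  facet normal 0.0000 0.0000 1.0000
    outer loop
      vertex 0.0 0.0 20.0
      vertex 6.0 3.0 20.0
      vertex 6.0 28.0 20.0
    endloop
  endfacet
  facet normal 0.0000 0.0000 1.0000
    outer loop
      vertex 0.0 0.0 20.0
      vertex 6.0 28.0 20.0
      vertex 0.0 28.0 20.0
    endloop
  endfacet
  facet normal 0.0000 -1.0000 0.0000
    outer loop
      vertex 0.0 0.0 0.0
      vertex 14.0 0.0 0.0
      vertex 14.0 0.0 20.0
    endloop
  endfacet
  facet normal 0.0000 -1.0000 0.0000
    outer loop
      vertex 0.0 0.0 0.0
      vertex 14.0 0.0 20.0
      vertex 0.0 0.0 20.0
    endloop
  endfacet
  facet normal 1.0000 0.0000 0.0000
    outer loop
      vertex 14.0 0.0 0.0
      vertex 14.0 3.0 0.0
      vertex 14.0 3.0 20.0
    endloop
  endfacet
  facet normal 1.0000 0.0000 0.0000
    outer loop
      vertex 14.0 0.0 0.0
      vertex 14.0 3.0 20.0
      vertex 14.0 0.0 20.0
    endloop
  endfacet
  facet normal 0.0000 1.0000 0.0000
    outer loop
      vertex 14.0 3.0 0.0
      vertex 6.0 3.0 0.0
      vertex 6.0 3.0 20.0
    endloop
  endfacet
  facet normal 0.0000 1.0000 0.0000
    outer loop
      vertex 14.0 3.0 0.0
      vertex 6.0 3.0 20.0
      vertex 14.0 3.0 20.0
    endloop
  endfacet
  facet normal 1.0000 0.0000 0.0000
    outer loop
      vertex 6.0 3.0 0.0
      vertex 6.0 28.0 0.0
      vertex 6.0 28.0 20.0
    endloop
  endfacet
  facet normal 1.0000 0.0000 0.0000
    outer loop
      vertex 6.0 3.0 0.0
      vertex 6.0 28.0 20.0
      vertex 6.0 3.0 20.0
    endloop
  endfacet
  facet normal 0.0000 1.0000 0.0000
    outer loop
      vertex 6.0 28.0 0.0
      vertex 0.0 28.0 0.0
      vertex 0.0 28.0 20.0
    endloop
  endfacet
  facet normal 0.0000 1.0000 0.0000
    outer loop
      vertex 6.0 28.0 0.0
      vertex 0.0 28.0 20.0
      vertex 6.0 28.0 20.0
    endloop
  endfacet
  facet normal -1.0000 0.0000 0.0000
    outer loop
      vertex 0.0 28.0 0.0
      vertex 0.0 0.0 0.0
      vertex 0.0 0.0 20.0
    endloop
  endfacet
  facet normal -1.0000 0.0000 0.0000
    outer loop
      vertex 0.0 28.0 0.0
      vertex 0.0 0.0 20.0
      vertex 0.0 28.0 20.0
    endloop
  endfacet
endsolid part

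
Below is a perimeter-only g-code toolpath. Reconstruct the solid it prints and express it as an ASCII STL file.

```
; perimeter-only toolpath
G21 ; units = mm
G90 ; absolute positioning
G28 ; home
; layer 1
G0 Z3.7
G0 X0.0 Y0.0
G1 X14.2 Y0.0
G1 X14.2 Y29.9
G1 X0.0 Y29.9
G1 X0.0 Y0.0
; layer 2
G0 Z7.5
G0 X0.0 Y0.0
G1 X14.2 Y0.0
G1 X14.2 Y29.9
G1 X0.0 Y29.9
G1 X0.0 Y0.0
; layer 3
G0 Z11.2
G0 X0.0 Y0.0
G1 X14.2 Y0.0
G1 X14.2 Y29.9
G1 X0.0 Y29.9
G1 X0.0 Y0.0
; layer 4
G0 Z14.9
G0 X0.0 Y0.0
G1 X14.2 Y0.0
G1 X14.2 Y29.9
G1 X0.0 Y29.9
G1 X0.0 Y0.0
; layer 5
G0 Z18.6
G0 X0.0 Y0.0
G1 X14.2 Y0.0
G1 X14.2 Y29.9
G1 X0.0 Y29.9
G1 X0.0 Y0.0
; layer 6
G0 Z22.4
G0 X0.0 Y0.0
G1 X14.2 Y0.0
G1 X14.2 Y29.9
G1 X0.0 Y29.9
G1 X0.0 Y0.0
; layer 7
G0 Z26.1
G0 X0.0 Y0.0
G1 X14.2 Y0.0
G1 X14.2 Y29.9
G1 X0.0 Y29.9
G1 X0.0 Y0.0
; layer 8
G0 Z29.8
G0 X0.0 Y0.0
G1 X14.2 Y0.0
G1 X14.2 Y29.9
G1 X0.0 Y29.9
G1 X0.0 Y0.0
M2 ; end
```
solid part
  facet normal 0.0000 0.0000 -1.0000
    outer loop
      vertex 14.2 29.9 0.0
      vertex 14.2 0.0 0.0
      vertex 0.0 0.0 0.0
    endloop
  endfacet
  facet normal 0.0000 0.0000 -1.0000
    outer loop
      vertex 0.0 29.9 0.0
      vertex 14.2 29.9 0.0
      vertex 0.0 0.0 0.0
    endloop
  endfacet
  facet normal 0.0000 0.0000 1.0000
    outer loop
      vertex 0.0 0.0 29.8
      vertex 14.2 0.0 29.8
      vertex 14.2 29.9 29.8
    endloop
  endfacet
  facet normal 0.0000 0.0000 1.0000
    outer loop
      vertex 0.0 0.0 29.8
      vertex 14.2 29.9 29.8
      vertex 0.0 29.9 29.8
    endloop
  endfacet
  facet normal 0.0000 -1.0000 0.0000
    outer loop
      vertex 0.0 0.0 0.0
      vertex 14.2 0.0 0.0
      vertex 14.2 0.0 29.8
    endloop
  endfacet
  facet normal 0.0000 -1.0000 0.0000
    outer loop
      vertex 0.0 0.0 0.0
      vertex 14.2 0.0 29.8
      vertex 0.0 0.0 29.8
    endloop
  endfacet
  facet normal 0.0000 1.0000 0.0000
    outer loop
      vertex 14.2 29.9 29.8
      vertex 14.2 29.9 0.0
      vertex 0.0 29.9 0.0
    endloop
  endfacet
  facet normal 0.0000 1.0000 0.0000
    outer loop
      vertex 0.0 29.9 29.8
      vertex 14.2 29.9 29.8
      vertex 0.0 29.9 0.0
    endloop
  endfacet
  facet normal -1.0000 0.0000 0.0000
    outer loop
      vertex 0.0 29.9 29.8
      vertex 0.0 29.9 0.0
      vertex 0.0 0.0 0.0
    endloop
  endfacet
  facet normal -1.0000 0.0000 0.0000
    outer loop
      vertex 0.0 0.0 29.8
      vertex 0.0 29.9 29.8
      vertex 0.0 0.0 0.0
    endloop
  endfacet
  facet normal 1.0000 0.0000 0.0000
    outer loop
      vertex 14.2 0.0 0.0
      vertex 14.2 29.9 0.0
      vertex 14.2 29.9 29.8
    endloop
  endfacet
  facet normal 1.0000 0.0000 0.0000
    outer loop
      vertex 14.2 0.0 0.0
      vertex 14.2 29.9 29.8
      vertex 14.2 0.0 29.8
    endloop
  endfacet
endsolid part

The G0 Z moves step by Δz≈3.7 mm. Every layer's G1 loop is the same polygon, so the solid is a straight extrusion of it from z=0 to z≈29.8. Closing with flat bottom and top caps and triangulating gives 12 facets — a rectangular box, roughly 14.2 × 29.9 mm footprint and 29.8 mm tall.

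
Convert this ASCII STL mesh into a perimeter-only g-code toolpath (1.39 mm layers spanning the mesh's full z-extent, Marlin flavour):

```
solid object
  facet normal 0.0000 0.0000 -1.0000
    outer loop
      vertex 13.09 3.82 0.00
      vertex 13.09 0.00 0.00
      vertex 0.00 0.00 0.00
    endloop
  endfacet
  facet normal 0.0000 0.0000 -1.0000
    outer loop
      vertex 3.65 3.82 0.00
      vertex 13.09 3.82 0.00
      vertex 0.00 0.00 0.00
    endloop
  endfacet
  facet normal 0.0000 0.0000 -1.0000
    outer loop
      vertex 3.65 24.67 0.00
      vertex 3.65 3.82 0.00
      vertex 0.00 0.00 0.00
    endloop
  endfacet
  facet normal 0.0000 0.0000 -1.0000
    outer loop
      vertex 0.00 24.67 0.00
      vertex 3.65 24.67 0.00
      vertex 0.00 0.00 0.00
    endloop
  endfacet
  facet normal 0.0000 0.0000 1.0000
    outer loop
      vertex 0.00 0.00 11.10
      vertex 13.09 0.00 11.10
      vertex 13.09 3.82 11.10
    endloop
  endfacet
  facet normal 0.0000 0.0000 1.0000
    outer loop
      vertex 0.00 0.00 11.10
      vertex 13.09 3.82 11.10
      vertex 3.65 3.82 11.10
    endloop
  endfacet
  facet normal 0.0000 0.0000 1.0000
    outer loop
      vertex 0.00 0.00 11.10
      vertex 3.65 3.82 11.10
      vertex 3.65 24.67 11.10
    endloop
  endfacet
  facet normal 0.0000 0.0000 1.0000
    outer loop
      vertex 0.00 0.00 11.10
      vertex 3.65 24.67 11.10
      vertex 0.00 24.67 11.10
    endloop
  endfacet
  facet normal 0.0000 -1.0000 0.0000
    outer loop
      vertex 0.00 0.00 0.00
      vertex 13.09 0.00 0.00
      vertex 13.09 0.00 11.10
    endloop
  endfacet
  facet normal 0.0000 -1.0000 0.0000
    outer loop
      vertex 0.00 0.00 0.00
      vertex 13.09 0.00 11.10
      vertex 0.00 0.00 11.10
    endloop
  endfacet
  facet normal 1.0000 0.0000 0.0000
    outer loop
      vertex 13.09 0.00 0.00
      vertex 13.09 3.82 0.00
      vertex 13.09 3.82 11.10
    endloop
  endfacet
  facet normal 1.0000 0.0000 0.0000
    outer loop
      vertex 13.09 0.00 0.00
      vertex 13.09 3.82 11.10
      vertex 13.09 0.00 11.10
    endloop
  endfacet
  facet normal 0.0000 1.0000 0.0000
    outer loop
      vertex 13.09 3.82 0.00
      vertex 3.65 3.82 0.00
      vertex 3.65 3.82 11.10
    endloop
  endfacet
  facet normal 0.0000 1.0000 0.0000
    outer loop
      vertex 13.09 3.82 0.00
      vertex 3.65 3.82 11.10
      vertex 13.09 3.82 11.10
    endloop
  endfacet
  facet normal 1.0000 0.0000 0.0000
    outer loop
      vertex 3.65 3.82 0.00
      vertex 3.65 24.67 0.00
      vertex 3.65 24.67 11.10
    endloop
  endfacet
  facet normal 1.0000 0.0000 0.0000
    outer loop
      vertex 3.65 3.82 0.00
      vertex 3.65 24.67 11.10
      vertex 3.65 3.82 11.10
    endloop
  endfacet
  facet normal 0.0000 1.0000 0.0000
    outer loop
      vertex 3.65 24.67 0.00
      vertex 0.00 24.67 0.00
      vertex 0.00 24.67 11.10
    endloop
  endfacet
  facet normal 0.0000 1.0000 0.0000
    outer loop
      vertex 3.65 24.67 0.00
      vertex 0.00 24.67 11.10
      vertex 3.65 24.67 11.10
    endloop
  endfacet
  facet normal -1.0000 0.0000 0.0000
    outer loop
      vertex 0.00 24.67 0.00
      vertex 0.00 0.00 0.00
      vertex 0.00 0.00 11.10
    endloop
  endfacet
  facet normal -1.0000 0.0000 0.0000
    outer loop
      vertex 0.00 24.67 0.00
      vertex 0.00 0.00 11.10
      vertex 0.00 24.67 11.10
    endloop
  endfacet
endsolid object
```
; perimeter-only toolpath
G21 ; units = mm
G90 ; absolute positioning
G28 ; home
; layer 1
G0 Z1.39
G0 X0.00 Y0.00
G1 X13.09 Y0.00
G1 X13.09 Y3.82
G1 X3.65 Y3.82
G1 X3.65 Y24.67
G1 X0.00 Y24.67
G1 X0.00 Y0.00
; layer 2
G0 Z2.77
G0 X0.00 Y0.00
G1 X13.09 Y0.00
G1 X13.09 Y3.82
G1 X3.65 Y3.82
G1 X3.65 Y24.67
G1 X0.00 Y24.67
G1 X0.00 Y0.00
; layer 3
G0 Z4.16
G0 X0.00 Y0.00
G1 X13.09 Y0.00
G1 X13.09 Y3.82
G1 X3.65 Y3.82
G1 X3.65 Y24.67
G1 X0.00 Y24.67
G1 X0.00 Y0.00
; layer 4
G0 Z5.55
G0 X0.00 Y0.00
G1 X13.09 Y0.00
G1 X13.09 Y3.82
G1 X3.65 Y3.82
G1 X3.65 Y24.67
G1 X0.00 Y24.67
G1 X0.00 Y0.00
; layer 5
G0 Z6.94
G0 X0.00 Y0.00
G1 X13.09 Y0.00
G1 X13.09 Y3.82
G1 X3.65 Y3.82
G1 X3.65 Y24.67
G1 X0.00 Y24.67
G1 X0.00 Y0.00
; layer 6
G0 Z8.32
G0 X0.00 Y0.00
G1 X13.09 Y0.00
G1 X13.09 Y3.82
G1 X3.65 Y3.82
G1 X3.65 Y24.67
G1 X0.00 Y24.67
G1 X0.00 Y0.00
; layer 7
G0 Z9.71
G0 X0.00 Y0.00
G1 X13.09 Y0.00
G1 X13.09 Y3.82
G1 X3.65 Y3.82
G1 X3.65 Y24.67
G1 X0.00 Y24.67
G1 X0.00 Y0.00
; layer 8
G0 Z11.10
G0 X0.00 Y0.00
G1 X13.09 Y0.00
G1 X13.09 Y3.82
G1 X3.65 Y3.82
G1 X3.65 Y24.67
G1 X0.00 Y24.67
G1 X0.00 Y0.00
M2 ; end

The solid is an L-shaped prism: outer 13.1 × 24.7 mm, arm thicknesses ≈ 3.82 mm (horizontal) and 3.65 mm (vertical), extruded 11.1 mm in z. Slicing at Δz = 1.39 mm — 8 equal slices spanning the solid's height, so layer i sits at z = i·h/8 — gives 8 non-empty perimeters. Each is a 6-segment closed polygon; G0 lifts to the layer z and rapids to the start vertex, then G1 traces the edges.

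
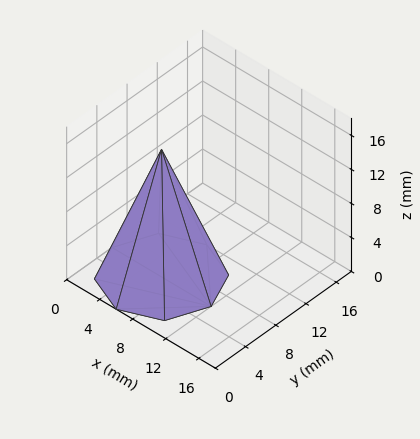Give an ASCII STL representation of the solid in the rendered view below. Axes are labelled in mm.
Reading the render: the shape is a regular 8-sided pyramid, base circumscribed radius ≈ 6 mm, apex at z ≈ 15 mm (dimensions read to the nearest mm from the axis ticks). For the STL, each face is triangulated and given an outward normal.

solid part
  facet normal 0.0000 0.0000 -1.0000
    outer loop
      vertex 6.000 12.000 0.000
      vertex 10.243 10.243 0.000
      vertex 12.000 6.000 0.000
    endloop
  endfacet
  facet normal 0.0000 0.0000 -1.0000
    outer loop
      vertex 1.757 10.243 0.000
      vertex 6.000 12.000 0.000
      vertex 12.000 6.000 0.000
    endloop
  endfacet
  facet normal 0.0000 0.0000 -1.0000
    outer loop
      vertex 0.000 6.000 0.000
      vertex 1.757 10.243 0.000
      vertex 12.000 6.000 0.000
    endloop
  endfacet
  facet normal 0.0000 0.0000 -1.0000
    outer loop
      vertex 1.757 1.757 0.000
      vertex 0.000 6.000 0.000
      vertex 12.000 6.000 0.000
    endloop
  endfacet
  facet normal 0.0000 0.0000 -1.0000
    outer loop
      vertex 6.000 0.000 0.000
      vertex 1.757 1.757 0.000
      vertex 12.000 6.000 0.000
    endloop
  endfacet
  facet normal 0.0000 0.0000 -1.0000
    outer loop
      vertex 10.243 1.757 0.000
      vertex 6.000 0.000 0.000
      vertex 12.000 6.000 0.000
    endloop
  endfacet
  facet normal 0.8666 0.3589 0.3467
    outer loop
      vertex 12.000 6.000 0.000
      vertex 10.243 10.243 0.000
      vertex 6.000 6.000 15.000
    endloop
  endfacet
  facet normal 0.3589 0.8666 0.3467
    outer loop
      vertex 10.243 10.243 0.000
      vertex 6.000 12.000 0.000
      vertex 6.000 6.000 15.000
    endloop
  endfacet
  facet normal -0.3589 0.8666 0.3467
    outer loop
      vertex 6.000 12.000 0.000
      vertex 1.757 10.243 0.000
      vertex 6.000 6.000 15.000
    endloop
  endfacet
  facet normal -0.8666 0.3589 0.3467
    outer loop
      vertex 1.757 10.243 0.000
      vertex 0.000 6.000 0.000
      vertex 6.000 6.000 15.000
    endloop
  endfacet
  facet normal -0.8666 -0.3589 0.3467
    outer loop
      vertex 0.000 6.000 0.000
      vertex 1.757 1.757 0.000
      vertex 6.000 6.000 15.000
    endloop
  endfacet
  facet normal -0.3589 -0.8666 0.3467
    outer loop
      vertex 1.757 1.757 0.000
      vertex 6.000 0.000 0.000
      vertex 6.000 6.000 15.000
    endloop
  endfacet
  facet normal 0.3589 -0.8666 0.3467
    outer loop
      vertex 6.000 0.000 0.000
      vertex 10.243 1.757 0.000
      vertex 6.000 6.000 15.000
    endloop
  endfacet
  facet normal 0.8666 -0.3589 0.3467
    outer loop
      vertex 10.243 1.757 0.000
      vertex 12.000 6.000 0.000
      vertex 6.000 6.000 15.000
    endloop
  endfacet
endsolid part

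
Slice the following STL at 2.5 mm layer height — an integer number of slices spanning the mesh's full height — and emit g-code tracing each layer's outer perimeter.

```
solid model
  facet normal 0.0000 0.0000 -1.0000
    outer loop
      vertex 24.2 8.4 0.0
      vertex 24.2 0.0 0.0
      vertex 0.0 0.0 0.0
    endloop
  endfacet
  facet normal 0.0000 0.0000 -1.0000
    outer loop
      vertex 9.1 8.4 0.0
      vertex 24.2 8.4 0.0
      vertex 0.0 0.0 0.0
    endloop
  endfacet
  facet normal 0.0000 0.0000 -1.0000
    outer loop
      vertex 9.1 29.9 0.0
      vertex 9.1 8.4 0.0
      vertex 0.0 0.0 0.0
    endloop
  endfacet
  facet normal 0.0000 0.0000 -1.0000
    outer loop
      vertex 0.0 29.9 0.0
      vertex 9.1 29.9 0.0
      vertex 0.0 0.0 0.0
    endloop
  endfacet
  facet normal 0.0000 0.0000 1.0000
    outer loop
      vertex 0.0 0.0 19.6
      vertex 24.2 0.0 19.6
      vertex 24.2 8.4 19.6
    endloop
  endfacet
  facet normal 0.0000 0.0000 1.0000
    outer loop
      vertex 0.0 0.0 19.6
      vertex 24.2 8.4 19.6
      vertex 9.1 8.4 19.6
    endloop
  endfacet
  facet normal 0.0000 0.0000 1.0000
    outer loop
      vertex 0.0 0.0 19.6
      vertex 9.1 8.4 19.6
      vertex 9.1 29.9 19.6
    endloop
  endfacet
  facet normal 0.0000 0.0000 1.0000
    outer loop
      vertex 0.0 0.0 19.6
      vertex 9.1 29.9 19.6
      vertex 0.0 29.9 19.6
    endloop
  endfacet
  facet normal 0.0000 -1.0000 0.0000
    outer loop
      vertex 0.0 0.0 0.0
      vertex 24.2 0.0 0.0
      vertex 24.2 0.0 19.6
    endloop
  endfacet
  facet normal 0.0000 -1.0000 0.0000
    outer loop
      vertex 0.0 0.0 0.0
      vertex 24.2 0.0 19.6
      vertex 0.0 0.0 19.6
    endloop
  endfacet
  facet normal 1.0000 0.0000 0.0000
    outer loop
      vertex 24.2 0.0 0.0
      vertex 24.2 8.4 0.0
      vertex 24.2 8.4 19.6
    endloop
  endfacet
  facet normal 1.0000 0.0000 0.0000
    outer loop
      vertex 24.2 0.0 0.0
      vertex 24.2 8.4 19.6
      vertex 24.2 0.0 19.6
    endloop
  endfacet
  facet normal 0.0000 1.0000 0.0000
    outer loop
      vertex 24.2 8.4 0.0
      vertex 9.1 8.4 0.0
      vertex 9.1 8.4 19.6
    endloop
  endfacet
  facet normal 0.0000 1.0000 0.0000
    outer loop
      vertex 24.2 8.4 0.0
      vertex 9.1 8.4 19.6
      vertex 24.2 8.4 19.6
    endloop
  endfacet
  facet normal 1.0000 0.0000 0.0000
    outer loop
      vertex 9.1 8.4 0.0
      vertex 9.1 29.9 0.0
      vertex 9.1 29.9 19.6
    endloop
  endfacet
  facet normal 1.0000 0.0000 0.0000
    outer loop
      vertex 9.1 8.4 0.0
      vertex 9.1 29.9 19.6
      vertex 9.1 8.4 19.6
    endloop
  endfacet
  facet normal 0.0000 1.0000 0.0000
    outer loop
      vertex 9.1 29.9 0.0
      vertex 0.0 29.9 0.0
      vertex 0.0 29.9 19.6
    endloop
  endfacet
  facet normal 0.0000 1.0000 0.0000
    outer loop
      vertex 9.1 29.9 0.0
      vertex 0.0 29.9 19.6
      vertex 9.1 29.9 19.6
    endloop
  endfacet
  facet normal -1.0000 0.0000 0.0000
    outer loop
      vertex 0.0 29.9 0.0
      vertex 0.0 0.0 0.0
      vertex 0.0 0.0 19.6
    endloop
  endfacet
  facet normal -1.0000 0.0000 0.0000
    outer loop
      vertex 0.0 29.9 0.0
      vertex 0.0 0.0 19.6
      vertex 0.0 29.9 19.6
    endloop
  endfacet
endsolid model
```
; perimeter-only toolpath
G21 ; units = mm
G90 ; absolute positioning
G28 ; home
; layer 1
G0 Z2.5
G0 X0.0 Y0.0
G1 X24.2 Y0.0
G1 X24.2 Y8.4
G1 X9.1 Y8.4
G1 X9.1 Y29.9
G1 X0.0 Y29.9
G1 X0.0 Y0.0
; layer 2
G0 Z4.9
G0 X0.0 Y0.0
G1 X24.2 Y0.0
G1 X24.2 Y8.4
G1 X9.1 Y8.4
G1 X9.1 Y29.9
G1 X0.0 Y29.9
G1 X0.0 Y0.0
; layer 3
G0 Z7.4
G0 X0.0 Y0.0
G1 X24.2 Y0.0
G1 X24.2 Y8.4
G1 X9.1 Y8.4
G1 X9.1 Y29.9
G1 X0.0 Y29.9
G1 X0.0 Y0.0
; layer 4
G0 Z9.8
G0 X0.0 Y0.0
G1 X24.2 Y0.0
G1 X24.2 Y8.4
G1 X9.1 Y8.4
G1 X9.1 Y29.9
G1 X0.0 Y29.9
G1 X0.0 Y0.0
; layer 5
G0 Z12.2
G0 X0.0 Y0.0
G1 X24.2 Y0.0
G1 X24.2 Y8.4
G1 X9.1 Y8.4
G1 X9.1 Y29.9
G1 X0.0 Y29.9
G1 X0.0 Y0.0
; layer 6
G0 Z14.7
G0 X0.0 Y0.0
G1 X24.2 Y0.0
G1 X24.2 Y8.4
G1 X9.1 Y8.4
G1 X9.1 Y29.9
G1 X0.0 Y29.9
G1 X0.0 Y0.0
; layer 7
G0 Z17.2
G0 X0.0 Y0.0
G1 X24.2 Y0.0
G1 X24.2 Y8.4
G1 X9.1 Y8.4
G1 X9.1 Y29.9
G1 X0.0 Y29.9
G1 X0.0 Y0.0
; layer 8
G0 Z19.6
G0 X0.0 Y0.0
G1 X24.2 Y0.0
G1 X24.2 Y8.4
G1 X9.1 Y8.4
G1 X9.1 Y29.9
G1 X0.0 Y29.9
G1 X0.0 Y0.0
M2 ; end

The solid is an L-shaped prism: outer 24.2 × 29.9 mm, arm thicknesses ≈ 8.4 mm (horizontal) and 9.1 mm (vertical), extruded 19.6 mm in z. Slicing at Δz = 2.5 mm — 8 equal slices spanning the solid's height, so layer i sits at z = i·h/8 — gives 8 non-empty perimeters. Each is a 6-segment closed polygon; G0 lifts to the layer z and rapids to the start vertex, then G1 traces the edges.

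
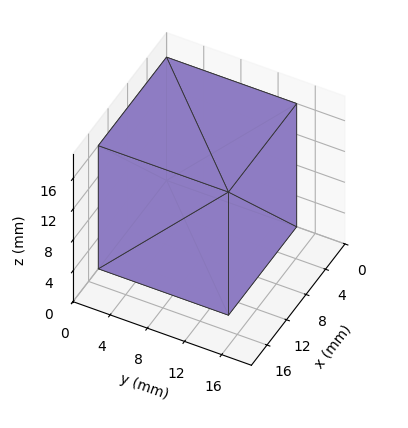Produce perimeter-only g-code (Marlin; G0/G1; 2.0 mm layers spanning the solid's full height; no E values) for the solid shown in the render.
Reading the render: the shape is a rectangular box, roughly 14 × 14 mm footprint and 16 mm tall (dimensions read to the nearest mm from the axis ticks). For the g-code, the solid's height is divided into equal slices at the stated Δz and each level perimeter traced with G1 moves after a G0 lift.

; perimeter-only toolpath
G21 ; units = mm
G90 ; absolute positioning
G28 ; home
; layer 1
G0 Z2.0
G0 X0.0 Y0.0
G1 X14.0 Y0.0
G1 X14.0 Y14.0
G1 X0.0 Y14.0
G1 X0.0 Y0.0
; layer 2
G0 Z4.0
G0 X0.0 Y0.0
G1 X14.0 Y0.0
G1 X14.0 Y14.0
G1 X0.0 Y14.0
G1 X0.0 Y0.0
; layer 3
G0 Z6.0
G0 X0.0 Y0.0
G1 X14.0 Y0.0
G1 X14.0 Y14.0
G1 X0.0 Y14.0
G1 X0.0 Y0.0
; layer 4
G0 Z8.0
G0 X0.0 Y0.0
G1 X14.0 Y0.0
G1 X14.0 Y14.0
G1 X0.0 Y14.0
G1 X0.0 Y0.0
; layer 5
G0 Z10.0
G0 X0.0 Y0.0
G1 X14.0 Y0.0
G1 X14.0 Y14.0
G1 X0.0 Y14.0
G1 X0.0 Y0.0
; layer 6
G0 Z12.0
G0 X0.0 Y0.0
G1 X14.0 Y0.0
G1 X14.0 Y14.0
G1 X0.0 Y14.0
G1 X0.0 Y0.0
; layer 7
G0 Z14.0
G0 X0.0 Y0.0
G1 X14.0 Y0.0
G1 X14.0 Y14.0
G1 X0.0 Y14.0
G1 X0.0 Y0.0
; layer 8
G0 Z16.0
G0 X0.0 Y0.0
G1 X14.0 Y0.0
G1 X14.0 Y14.0
G1 X0.0 Y14.0
G1 X0.0 Y0.0
M2 ; end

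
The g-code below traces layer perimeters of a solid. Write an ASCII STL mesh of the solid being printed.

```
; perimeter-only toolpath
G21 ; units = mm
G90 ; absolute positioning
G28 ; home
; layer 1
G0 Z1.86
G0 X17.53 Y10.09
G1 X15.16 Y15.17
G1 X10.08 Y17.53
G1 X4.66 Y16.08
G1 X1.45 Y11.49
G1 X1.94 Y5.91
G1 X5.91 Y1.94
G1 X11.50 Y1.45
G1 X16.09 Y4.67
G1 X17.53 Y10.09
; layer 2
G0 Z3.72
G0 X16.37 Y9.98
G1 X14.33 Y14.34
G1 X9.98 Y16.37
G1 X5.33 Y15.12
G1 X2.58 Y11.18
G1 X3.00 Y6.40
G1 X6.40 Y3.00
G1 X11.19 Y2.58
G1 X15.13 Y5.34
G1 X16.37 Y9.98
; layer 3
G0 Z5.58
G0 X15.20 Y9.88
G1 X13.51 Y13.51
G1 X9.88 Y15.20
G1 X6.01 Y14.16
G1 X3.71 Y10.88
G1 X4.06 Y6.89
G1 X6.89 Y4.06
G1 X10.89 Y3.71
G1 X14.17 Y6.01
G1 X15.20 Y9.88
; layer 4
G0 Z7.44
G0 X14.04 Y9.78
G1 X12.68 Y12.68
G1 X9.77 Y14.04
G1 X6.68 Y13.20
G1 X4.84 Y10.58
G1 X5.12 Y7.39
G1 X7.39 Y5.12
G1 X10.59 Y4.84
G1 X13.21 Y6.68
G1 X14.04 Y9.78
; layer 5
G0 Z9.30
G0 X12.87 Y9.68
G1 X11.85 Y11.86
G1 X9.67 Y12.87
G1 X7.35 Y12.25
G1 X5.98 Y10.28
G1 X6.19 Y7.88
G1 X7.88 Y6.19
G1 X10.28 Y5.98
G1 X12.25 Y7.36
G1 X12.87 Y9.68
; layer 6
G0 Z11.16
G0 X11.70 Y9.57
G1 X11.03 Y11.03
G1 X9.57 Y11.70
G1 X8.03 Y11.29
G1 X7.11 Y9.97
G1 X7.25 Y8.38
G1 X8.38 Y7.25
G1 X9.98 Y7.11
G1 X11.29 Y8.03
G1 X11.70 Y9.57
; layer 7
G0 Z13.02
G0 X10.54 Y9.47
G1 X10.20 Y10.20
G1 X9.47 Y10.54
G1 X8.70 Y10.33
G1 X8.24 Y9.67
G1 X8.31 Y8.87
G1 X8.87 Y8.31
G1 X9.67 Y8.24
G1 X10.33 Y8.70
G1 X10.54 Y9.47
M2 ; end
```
solid part
  facet normal 0.0000 0.0000 -1.0000
    outer loop
      vertex 10.18 18.70 0.00
      vertex 15.99 16.00 0.00
      vertex 18.70 10.19 0.00
    endloop
  endfacet
  facet normal 0.0000 0.0000 -1.0000
    outer loop
      vertex 3.99 17.04 0.00
      vertex 10.18 18.70 0.00
      vertex 18.70 10.19 0.00
    endloop
  endfacet
  facet normal 0.0000 0.0000 -1.0000
    outer loop
      vertex 0.32 11.79 0.00
      vertex 3.99 17.04 0.00
      vertex 18.70 10.19 0.00
    endloop
  endfacet
  facet normal 0.0000 0.0000 -1.0000
    outer loop
      vertex 0.88 5.41 0.00
      vertex 0.32 11.79 0.00
      vertex 18.70 10.19 0.00
    endloop
  endfacet
  facet normal 0.0000 0.0000 -1.0000
    outer loop
      vertex 5.41 0.88 0.00
      vertex 0.88 5.41 0.00
      vertex 18.70 10.19 0.00
    endloop
  endfacet
  facet normal 0.0000 0.0000 -1.0000
    outer loop
      vertex 11.80 0.32 0.00
      vertex 5.41 0.88 0.00
      vertex 18.70 10.19 0.00
    endloop
  endfacet
  facet normal 0.0000 0.0000 -1.0000
    outer loop
      vertex 17.05 4.00 0.00
      vertex 11.80 0.32 0.00
      vertex 18.70 10.19 0.00
    endloop
  endfacet
  facet normal 0.7800 0.3638 0.5091
    outer loop
      vertex 18.70 10.19 0.00
      vertex 15.99 16.00 0.00
      vertex 9.37 9.37 14.88
    endloop
  endfacet
  facet normal 0.3627 0.7805 0.5091
    outer loop
      vertex 15.99 16.00 0.00
      vertex 10.18 18.70 0.00
      vertex 9.37 9.37 14.88
    endloop
  endfacet
  facet normal -0.2229 0.8313 0.5091
    outer loop
      vertex 10.18 18.70 0.00
      vertex 3.99 17.04 0.00
      vertex 9.37 9.37 14.88
    endloop
  endfacet
  facet normal -0.7054 0.4931 0.5092
    outer loop
      vertex 3.99 17.04 0.00
      vertex 0.32 11.79 0.00
      vertex 9.37 9.37 14.88
    endloop
  endfacet
  facet normal -0.8574 -0.0753 0.5092
    outer loop
      vertex 0.32 11.79 0.00
      vertex 0.88 5.41 0.00
      vertex 9.37 9.37 14.88
    endloop
  endfacet
  facet normal -0.6086 -0.6086 0.5092
    outer loop
      vertex 0.88 5.41 0.00
      vertex 5.41 0.88 0.00
      vertex 9.37 9.37 14.88
    endloop
  endfacet
  facet normal -0.0751 -0.8574 0.5092
    outer loop
      vertex 5.41 0.88 0.00
      vertex 11.80 0.32 0.00
      vertex 9.37 9.37 14.88
    endloop
  endfacet
  facet normal 0.4940 -0.7047 0.5093
    outer loop
      vertex 11.80 0.32 0.00
      vertex 17.05 4.00 0.00
      vertex 9.37 9.37 14.88
    endloop
  endfacet
  facet normal 0.8316 -0.2217 0.5092
    outer loop
      vertex 17.05 4.00 0.00
      vertex 18.70 10.19 0.00
      vertex 9.37 9.37 14.88
    endloop
  endfacet
endsolid part

The G0 Z moves step by Δz≈1.86 mm. The G1 loops shrink linearly with z, so the solid tapers from its base footprint up to z≈14.9. Closing with a flat bottom cap and the tapered top and triangulating gives 16 facets — a regular 9-sided pyramid, base circumscribed radius ≈ 9.37 mm, apex at z ≈ 14.9 mm.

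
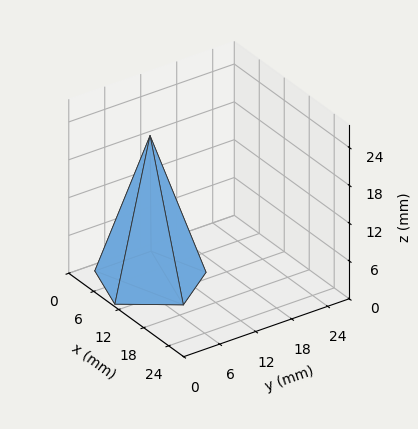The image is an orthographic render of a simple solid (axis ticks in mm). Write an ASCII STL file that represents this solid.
Reading the render: the shape is a regular 5-sided pyramid, base circumscribed radius ≈ 8 mm, apex at z ≈ 23 mm (dimensions read to the nearest mm from the axis ticks). For the STL, each face is triangulated and given an outward normal.

solid part
  facet normal 0.0000 0.0000 -1.0000
    outer loop
      vertex 1.5 12.7 0.0
      vertex 10.5 15.6 0.0
      vertex 16.0 8.0 0.0
    endloop
  endfacet
  facet normal 0.0000 0.0000 -1.0000
    outer loop
      vertex 1.5 3.3 0.0
      vertex 1.5 12.7 0.0
      vertex 16.0 8.0 0.0
    endloop
  endfacet
  facet normal 0.0000 0.0000 -1.0000
    outer loop
      vertex 10.5 0.4 0.0
      vertex 1.5 3.3 0.0
      vertex 16.0 8.0 0.0
    endloop
  endfacet
  facet normal 0.7798 0.5643 0.2712
    outer loop
      vertex 16.0 8.0 0.0
      vertex 10.5 15.6 0.0
      vertex 8.0 8.0 23.0
    endloop
  endfacet
  facet normal -0.2952 0.9163 0.2707
    outer loop
      vertex 10.5 15.6 0.0
      vertex 1.5 12.7 0.0
      vertex 8.0 8.0 23.0
    endloop
  endfacet
  facet normal -0.9623 0.0000 0.2720
    outer loop
      vertex 1.5 12.7 0.0
      vertex 1.5 3.3 0.0
      vertex 8.0 8.0 23.0
    endloop
  endfacet
  facet normal -0.2952 -0.9163 0.2707
    outer loop
      vertex 1.5 3.3 0.0
      vertex 10.5 0.4 0.0
      vertex 8.0 8.0 23.0
    endloop
  endfacet
  facet normal 0.7798 -0.5643 0.2712
    outer loop
      vertex 10.5 0.4 0.0
      vertex 16.0 8.0 0.0
      vertex 8.0 8.0 23.0
    endloop
  endfacet
endsolid part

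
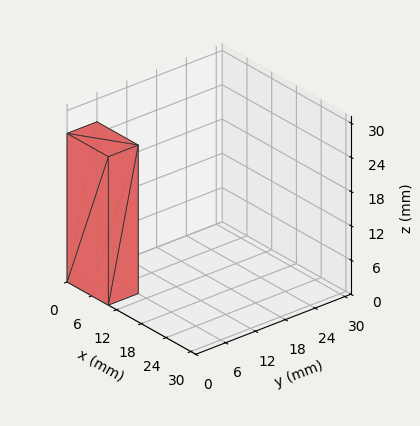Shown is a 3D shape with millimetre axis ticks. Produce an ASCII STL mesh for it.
Reading the render: the shape is a rectangular box, roughly 10 × 6 mm footprint and 26 mm tall (dimensions read to the nearest mm from the axis ticks). For the STL, each face is triangulated and given an outward normal.

solid part
  facet normal 0.0000 0.0000 -1.0000
    outer loop
      vertex 10.000 6.000 0.000
      vertex 10.000 0.000 0.000
      vertex 0.000 0.000 0.000
    endloop
  endfacet
  facet normal 0.0000 0.0000 -1.0000
    outer loop
      vertex 0.000 6.000 0.000
      vertex 10.000 6.000 0.000
      vertex 0.000 0.000 0.000
    endloop
  endfacet
  facet normal 0.0000 0.0000 1.0000
    outer loop
      vertex 0.000 0.000 26.000
      vertex 10.000 0.000 26.000
      vertex 10.000 6.000 26.000
    endloop
  endfacet
  facet normal 0.0000 0.0000 1.0000
    outer loop
      vertex 0.000 0.000 26.000
      vertex 10.000 6.000 26.000
      vertex 0.000 6.000 26.000
    endloop
  endfacet
  facet normal 0.0000 -1.0000 0.0000
    outer loop
      vertex 0.000 0.000 0.000
      vertex 10.000 0.000 0.000
      vertex 10.000 0.000 26.000
    endloop
  endfacet
  facet normal 0.0000 -1.0000 0.0000
    outer loop
      vertex 0.000 0.000 0.000
      vertex 10.000 0.000 26.000
      vertex 0.000 0.000 26.000
    endloop
  endfacet
  facet normal 0.0000 1.0000 0.0000
    outer loop
      vertex 10.000 6.000 26.000
      vertex 10.000 6.000 0.000
      vertex 0.000 6.000 0.000
    endloop
  endfacet
  facet normal 0.0000 1.0000 0.0000
    outer loop
      vertex 0.000 6.000 26.000
      vertex 10.000 6.000 26.000
      vertex 0.000 6.000 0.000
    endloop
  endfacet
  facet normal -1.0000 0.0000 0.0000
    outer loop
      vertex 0.000 6.000 26.000
      vertex 0.000 6.000 0.000
      vertex 0.000 0.000 0.000
    endloop
  endfacet
  facet normal -1.0000 0.0000 0.0000
    outer loop
      vertex 0.000 0.000 26.000
      vertex 0.000 6.000 26.000
      vertex 0.000 0.000 0.000
    endloop
  endfacet
  facet normal 1.0000 0.0000 0.0000
    outer loop
      vertex 10.000 0.000 0.000
      vertex 10.000 6.000 0.000
      vertex 10.000 6.000 26.000
    endloop
  endfacet
  facet normal 1.0000 0.0000 0.0000
    outer loop
      vertex 10.000 0.000 0.000
      vertex 10.000 6.000 26.000
      vertex 10.000 0.000 26.000
    endloop
  endfacet
endsolid part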